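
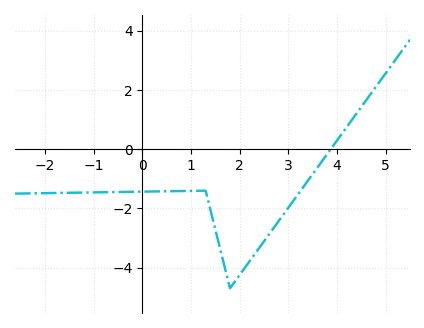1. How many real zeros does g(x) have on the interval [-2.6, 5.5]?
1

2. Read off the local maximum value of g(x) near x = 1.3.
-1.4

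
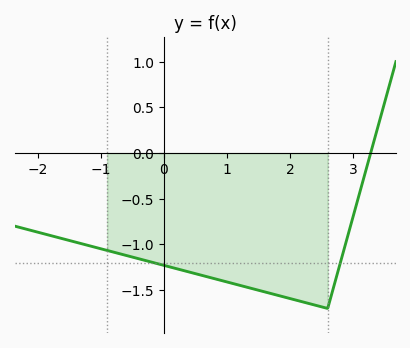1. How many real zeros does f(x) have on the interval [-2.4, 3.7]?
1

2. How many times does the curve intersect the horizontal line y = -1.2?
2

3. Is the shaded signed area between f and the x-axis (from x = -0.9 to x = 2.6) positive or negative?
negative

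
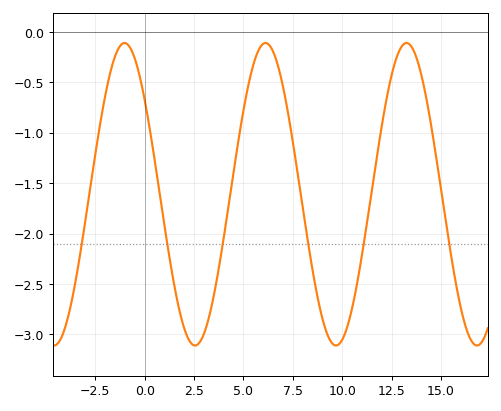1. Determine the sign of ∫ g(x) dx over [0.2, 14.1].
negative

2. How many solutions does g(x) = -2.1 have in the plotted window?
6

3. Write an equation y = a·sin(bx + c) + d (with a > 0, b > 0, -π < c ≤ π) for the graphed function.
y = 1.5sin(0.88x + 2.47) - 1.61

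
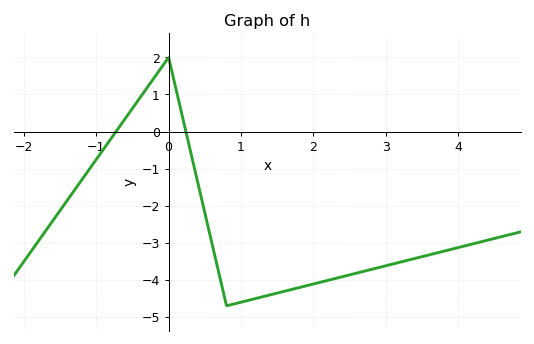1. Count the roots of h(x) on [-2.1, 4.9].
2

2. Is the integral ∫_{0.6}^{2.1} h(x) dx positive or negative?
negative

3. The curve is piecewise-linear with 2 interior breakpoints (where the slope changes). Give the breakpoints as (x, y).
(0, 2); (0.8, -4.7)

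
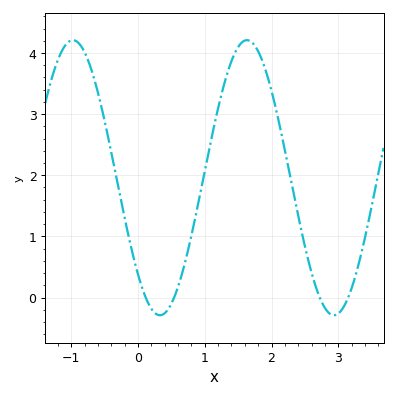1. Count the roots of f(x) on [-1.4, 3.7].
4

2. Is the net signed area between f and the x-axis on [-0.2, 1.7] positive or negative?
positive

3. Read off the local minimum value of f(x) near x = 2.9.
-0.3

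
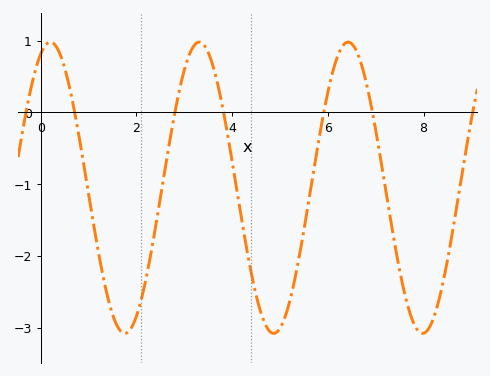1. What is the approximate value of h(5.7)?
-0.8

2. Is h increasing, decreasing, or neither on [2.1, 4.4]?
neither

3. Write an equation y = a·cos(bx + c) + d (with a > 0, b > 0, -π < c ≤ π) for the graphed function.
y = 2.03cos(2x - 0.41) - 1.05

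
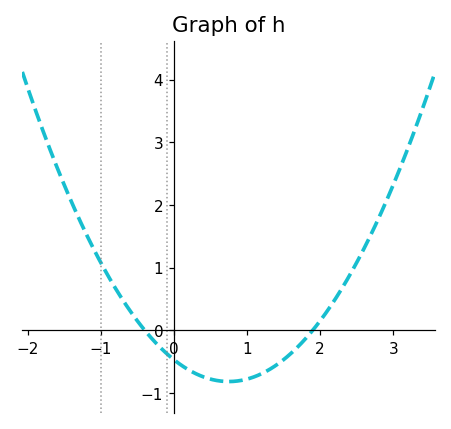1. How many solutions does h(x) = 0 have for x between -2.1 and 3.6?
2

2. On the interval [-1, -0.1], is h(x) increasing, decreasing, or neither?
decreasing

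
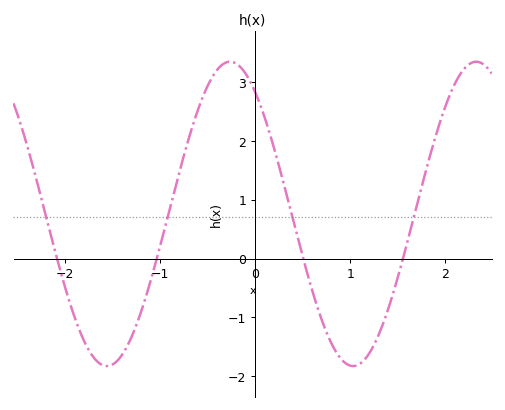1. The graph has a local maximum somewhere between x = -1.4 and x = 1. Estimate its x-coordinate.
-0.264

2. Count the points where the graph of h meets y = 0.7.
4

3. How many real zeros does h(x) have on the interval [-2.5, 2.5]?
4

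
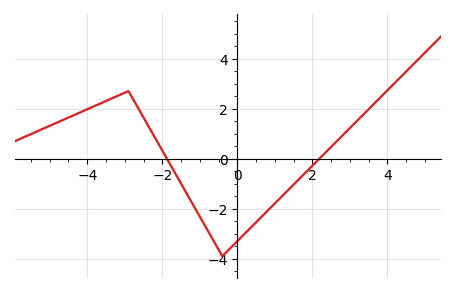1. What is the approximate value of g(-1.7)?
-0.468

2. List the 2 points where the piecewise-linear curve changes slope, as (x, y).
(-2.9, 2.7); (-0.4, -3.9)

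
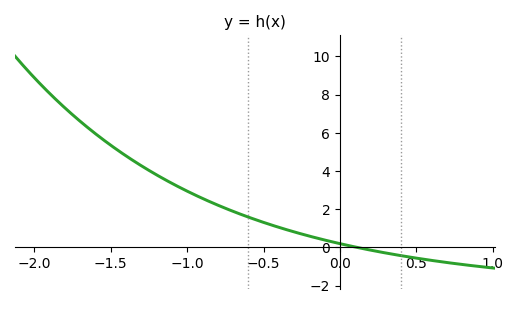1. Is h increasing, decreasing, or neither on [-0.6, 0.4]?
decreasing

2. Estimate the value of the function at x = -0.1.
0.38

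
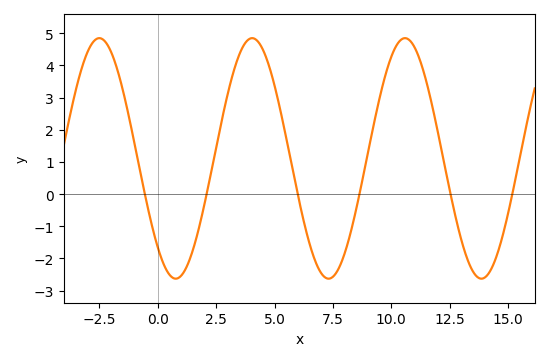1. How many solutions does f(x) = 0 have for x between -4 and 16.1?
6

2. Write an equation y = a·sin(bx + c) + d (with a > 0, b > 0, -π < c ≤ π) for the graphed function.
y = 3.74sin(0.96x - 2.31) + 1.11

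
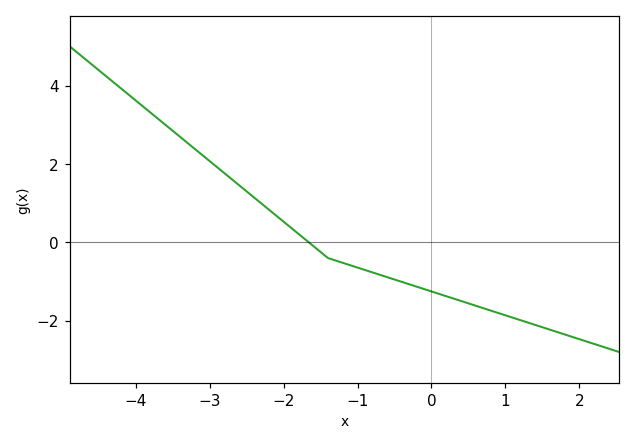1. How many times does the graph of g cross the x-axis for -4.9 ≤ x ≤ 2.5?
1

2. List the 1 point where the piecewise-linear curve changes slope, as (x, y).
(-1.4, -0.4)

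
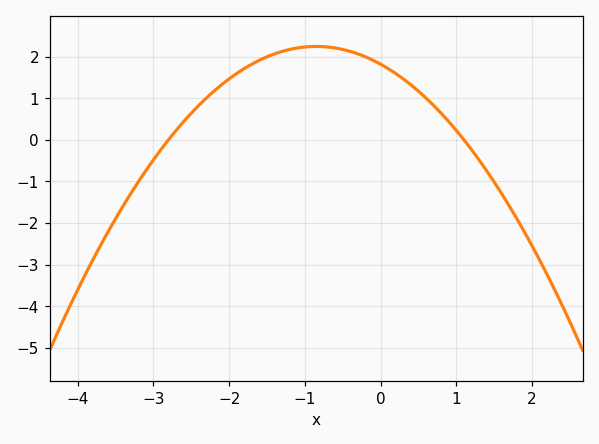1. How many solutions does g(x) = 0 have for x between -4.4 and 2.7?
2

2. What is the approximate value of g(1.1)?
0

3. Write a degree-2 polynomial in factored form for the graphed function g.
y = -0.59(x + 2.8)(x - 1.1)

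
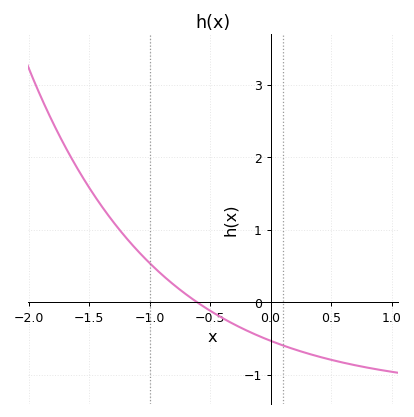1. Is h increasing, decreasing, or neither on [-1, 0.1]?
decreasing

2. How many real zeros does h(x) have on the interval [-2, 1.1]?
1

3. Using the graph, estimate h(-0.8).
0.2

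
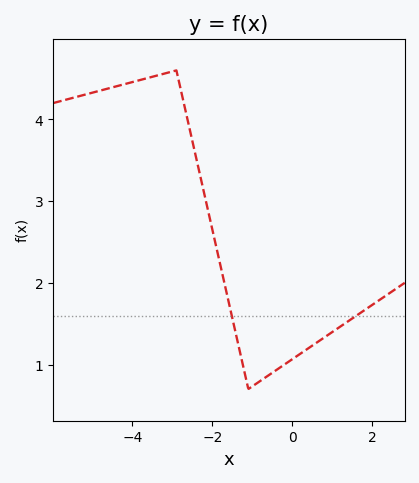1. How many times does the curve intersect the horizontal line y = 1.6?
2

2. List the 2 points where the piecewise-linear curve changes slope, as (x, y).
(-2.9, 4.6); (-1.1, 0.7)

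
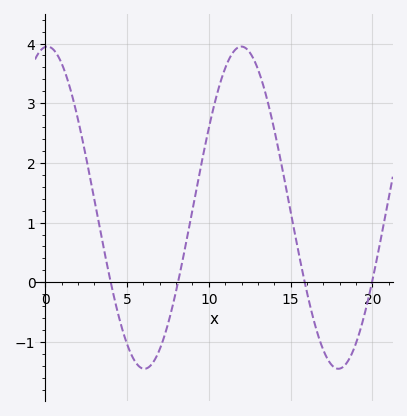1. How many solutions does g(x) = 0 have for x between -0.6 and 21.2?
4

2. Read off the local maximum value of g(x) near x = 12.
3.9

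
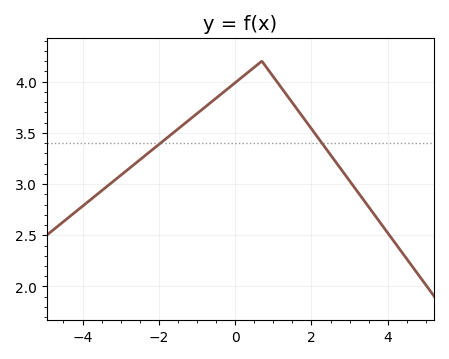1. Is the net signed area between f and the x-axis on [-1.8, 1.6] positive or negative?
positive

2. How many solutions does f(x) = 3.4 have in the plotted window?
2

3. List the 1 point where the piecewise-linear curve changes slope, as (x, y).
(0.7, 4.2)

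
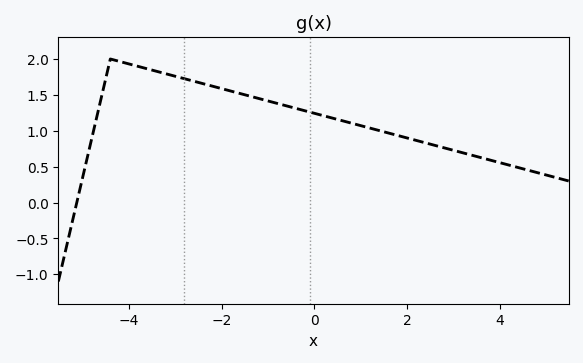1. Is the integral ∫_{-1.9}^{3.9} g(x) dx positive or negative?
positive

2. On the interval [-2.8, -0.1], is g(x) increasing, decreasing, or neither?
decreasing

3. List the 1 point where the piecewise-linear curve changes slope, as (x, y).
(-4.4, 2)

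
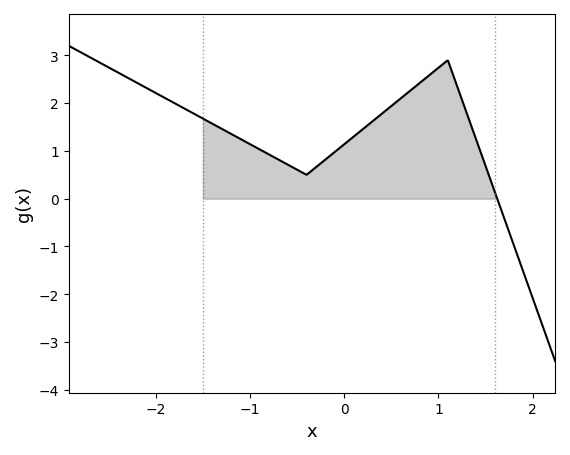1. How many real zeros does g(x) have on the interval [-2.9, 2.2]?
1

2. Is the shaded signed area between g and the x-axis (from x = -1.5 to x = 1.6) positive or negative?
positive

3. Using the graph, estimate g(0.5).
1.94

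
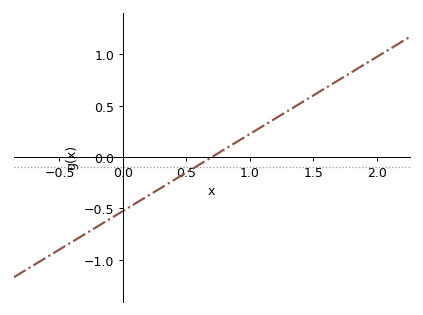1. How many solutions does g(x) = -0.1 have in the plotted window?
1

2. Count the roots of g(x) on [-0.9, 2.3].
1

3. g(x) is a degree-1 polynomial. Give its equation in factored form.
y = 0.75(x - 0.7)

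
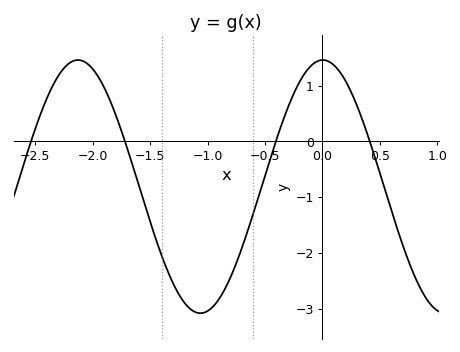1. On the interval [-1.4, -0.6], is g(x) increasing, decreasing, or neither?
neither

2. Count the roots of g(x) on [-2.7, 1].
4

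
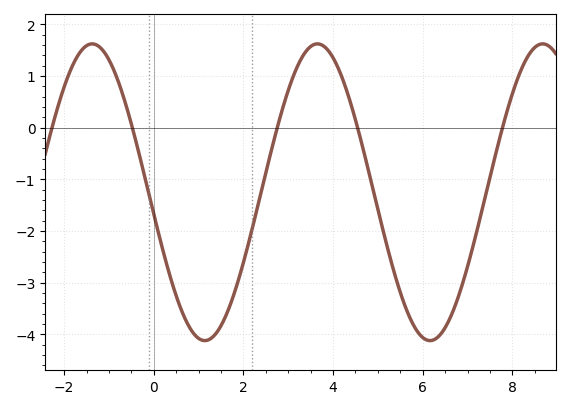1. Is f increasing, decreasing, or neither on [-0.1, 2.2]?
neither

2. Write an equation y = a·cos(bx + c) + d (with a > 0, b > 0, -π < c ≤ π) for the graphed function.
y = 2.87cos(1.25x + 1.72) - 1.25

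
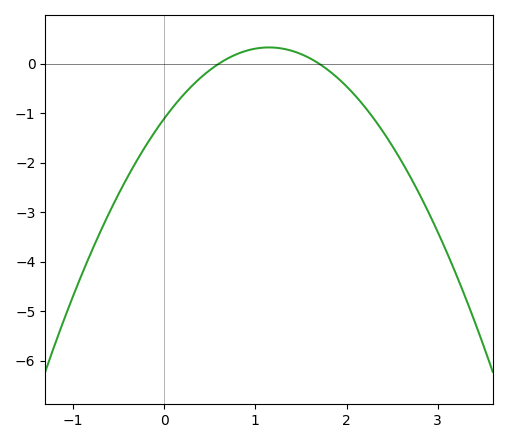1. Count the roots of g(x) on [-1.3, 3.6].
2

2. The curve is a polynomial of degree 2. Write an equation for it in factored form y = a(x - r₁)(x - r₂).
y = -1.09(x - 0.6)(x - 1.7)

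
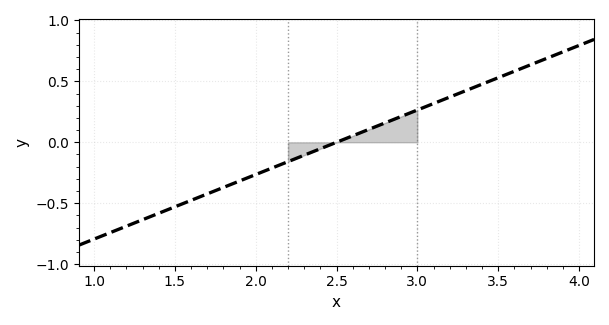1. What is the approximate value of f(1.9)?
-0.318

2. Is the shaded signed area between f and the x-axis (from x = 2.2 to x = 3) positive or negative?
positive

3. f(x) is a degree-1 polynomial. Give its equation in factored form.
y = 0.53(x - 2.5)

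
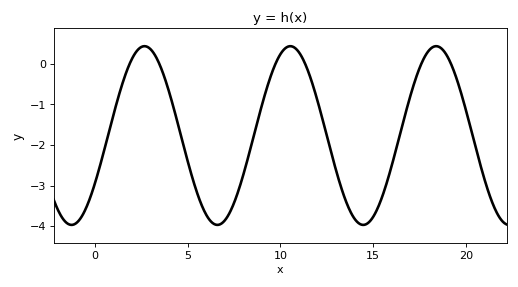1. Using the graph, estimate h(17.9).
0.3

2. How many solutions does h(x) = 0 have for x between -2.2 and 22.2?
6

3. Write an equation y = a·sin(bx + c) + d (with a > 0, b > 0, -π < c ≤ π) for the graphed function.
y = 2.2sin(0.8x - 0.57) - 1.77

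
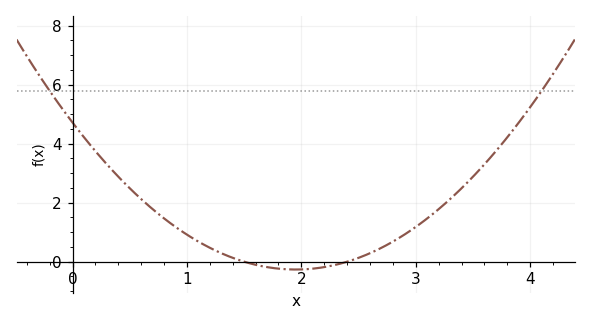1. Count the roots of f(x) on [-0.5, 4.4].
2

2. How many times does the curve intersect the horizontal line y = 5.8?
2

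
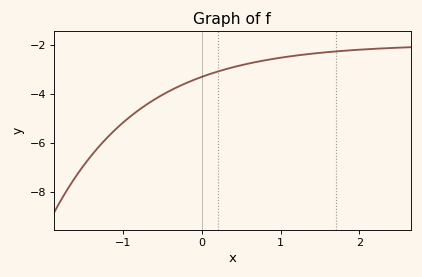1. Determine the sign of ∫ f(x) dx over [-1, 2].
negative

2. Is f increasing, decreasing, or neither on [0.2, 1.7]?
increasing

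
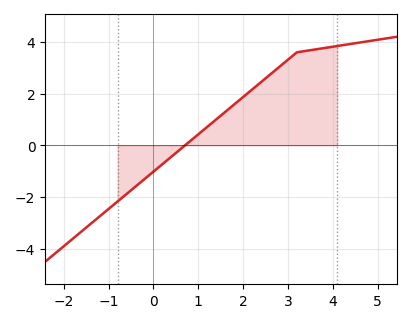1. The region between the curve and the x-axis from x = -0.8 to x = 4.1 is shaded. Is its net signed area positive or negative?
positive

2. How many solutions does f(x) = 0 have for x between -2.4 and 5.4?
1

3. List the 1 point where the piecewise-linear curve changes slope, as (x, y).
(3.2, 3.6)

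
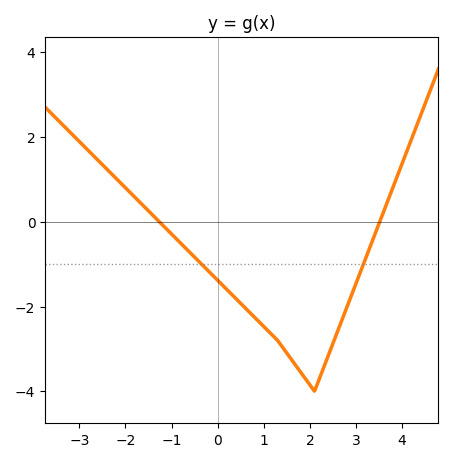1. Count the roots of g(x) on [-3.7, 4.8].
2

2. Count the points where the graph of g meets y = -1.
2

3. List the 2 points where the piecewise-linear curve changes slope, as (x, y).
(1.3, -2.8); (2.1, -4)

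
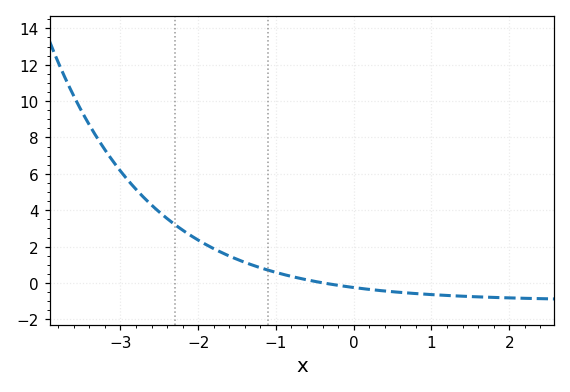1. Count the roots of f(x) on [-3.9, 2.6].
1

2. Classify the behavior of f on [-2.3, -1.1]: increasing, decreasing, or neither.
decreasing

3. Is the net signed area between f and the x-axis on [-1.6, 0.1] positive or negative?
positive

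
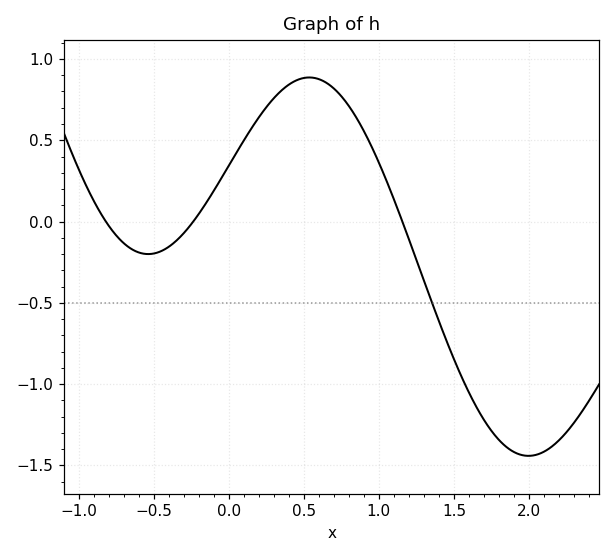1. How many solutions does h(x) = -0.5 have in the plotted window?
1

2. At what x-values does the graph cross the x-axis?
-0.818, -0.236, 1.16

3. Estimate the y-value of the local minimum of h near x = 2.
-1.44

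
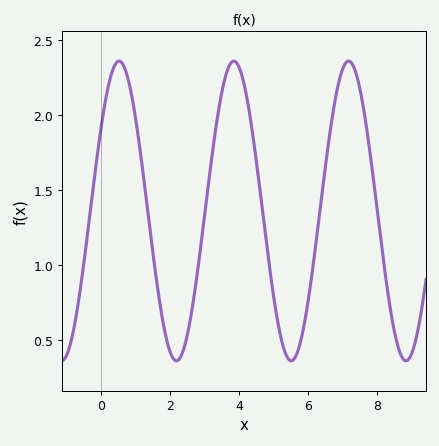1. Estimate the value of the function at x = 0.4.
2.34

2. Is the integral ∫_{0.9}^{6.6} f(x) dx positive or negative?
positive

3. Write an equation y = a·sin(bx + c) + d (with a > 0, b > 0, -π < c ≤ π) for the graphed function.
y = 1sin(1.89x + 0.592) + 1.36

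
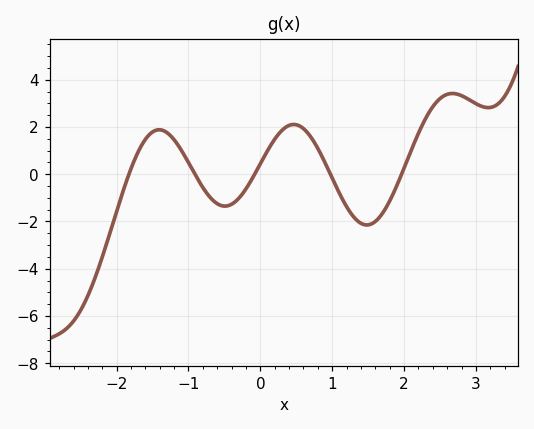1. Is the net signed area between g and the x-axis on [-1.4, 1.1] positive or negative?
positive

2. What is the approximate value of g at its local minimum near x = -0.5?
-1.35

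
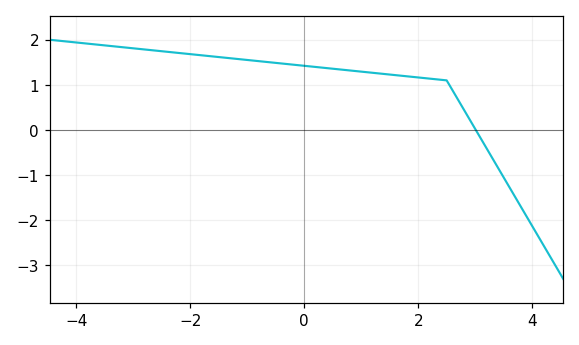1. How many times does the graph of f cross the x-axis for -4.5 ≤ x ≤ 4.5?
1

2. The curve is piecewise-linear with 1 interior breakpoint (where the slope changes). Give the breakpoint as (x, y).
(2.5, 1.1)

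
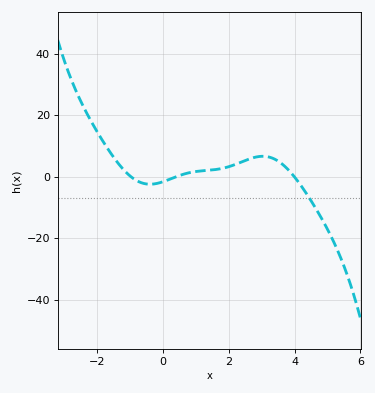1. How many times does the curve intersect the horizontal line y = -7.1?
1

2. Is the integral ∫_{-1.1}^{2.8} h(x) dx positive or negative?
positive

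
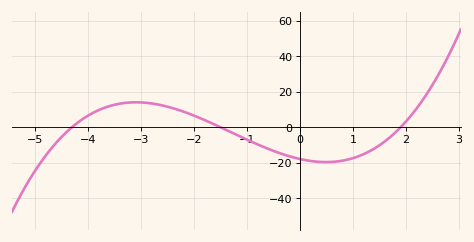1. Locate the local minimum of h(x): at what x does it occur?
0.492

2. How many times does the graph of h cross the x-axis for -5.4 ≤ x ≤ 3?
3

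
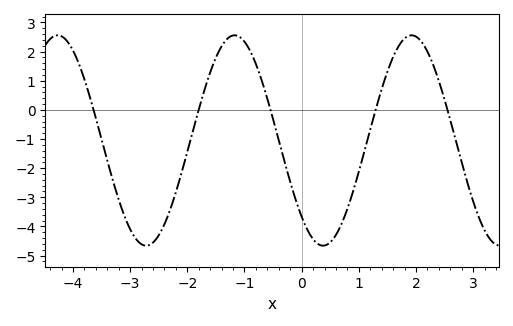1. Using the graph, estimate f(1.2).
-0.7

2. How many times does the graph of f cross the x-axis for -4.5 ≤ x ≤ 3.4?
5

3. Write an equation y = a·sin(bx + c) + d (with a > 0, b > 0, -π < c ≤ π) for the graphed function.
y = 3.61sin(2x - 2.3) - 1.05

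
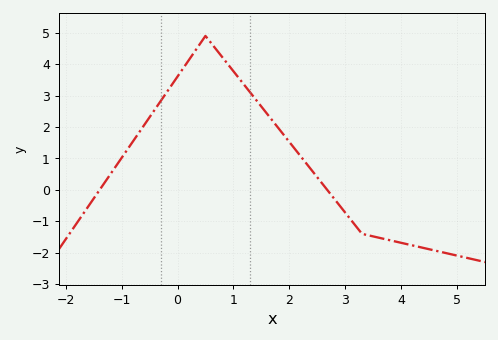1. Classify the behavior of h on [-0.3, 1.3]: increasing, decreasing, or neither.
neither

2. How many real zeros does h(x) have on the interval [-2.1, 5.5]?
2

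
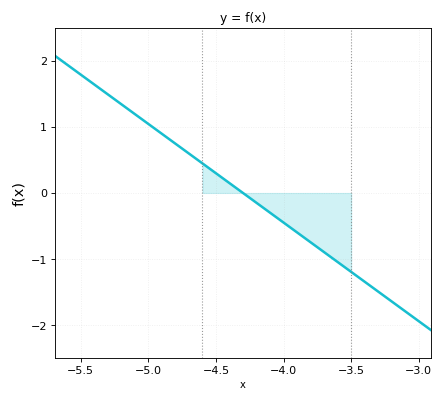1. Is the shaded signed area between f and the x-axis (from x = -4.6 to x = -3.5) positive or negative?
negative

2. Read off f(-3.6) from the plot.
-1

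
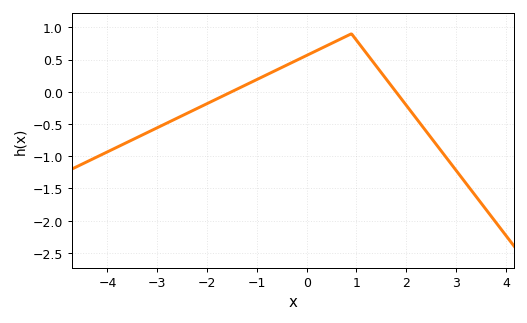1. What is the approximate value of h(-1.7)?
-0.05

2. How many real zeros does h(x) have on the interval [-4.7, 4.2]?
2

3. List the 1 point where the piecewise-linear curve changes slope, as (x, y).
(0.9, 0.9)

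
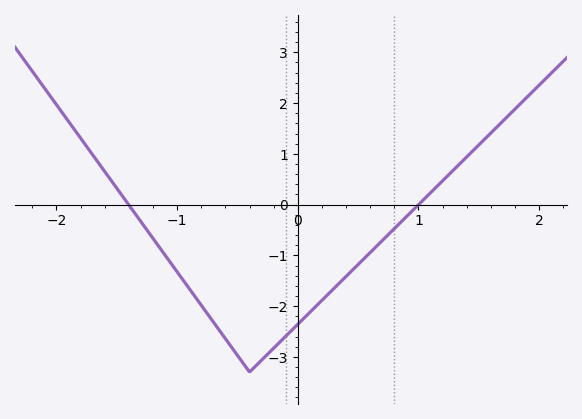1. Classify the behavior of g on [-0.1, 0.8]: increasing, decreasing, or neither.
increasing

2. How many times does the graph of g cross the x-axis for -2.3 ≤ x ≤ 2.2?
2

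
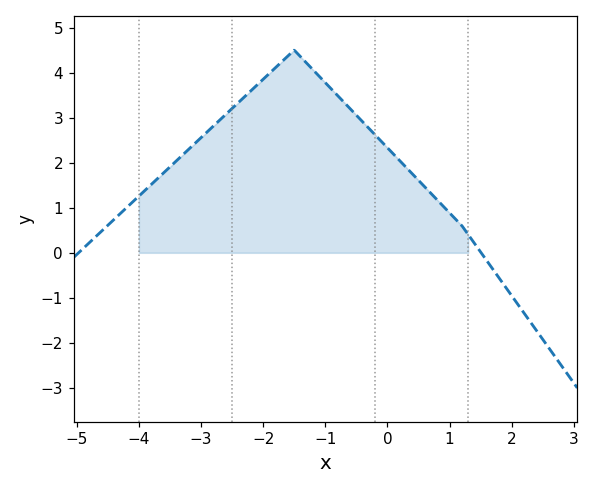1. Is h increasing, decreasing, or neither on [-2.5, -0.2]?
neither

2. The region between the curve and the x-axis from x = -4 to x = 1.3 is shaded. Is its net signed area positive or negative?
positive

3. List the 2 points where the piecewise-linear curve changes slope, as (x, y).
(-1.5, 4.5); (1.2, 0.6)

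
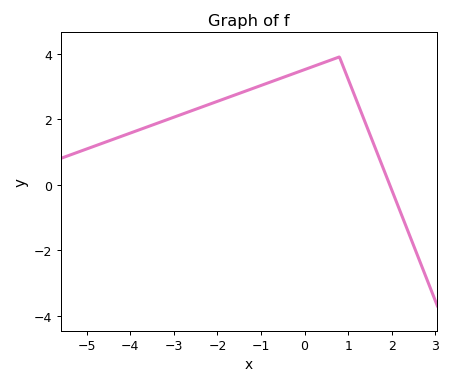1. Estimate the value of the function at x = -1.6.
2.8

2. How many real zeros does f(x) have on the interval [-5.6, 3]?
1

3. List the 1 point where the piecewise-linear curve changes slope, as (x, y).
(0.8, 3.9)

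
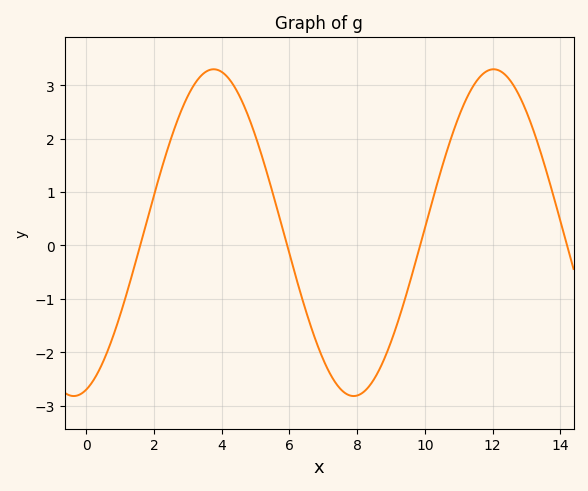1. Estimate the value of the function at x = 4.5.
2.8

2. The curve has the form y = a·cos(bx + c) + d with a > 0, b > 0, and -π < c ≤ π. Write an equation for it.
y = 3.06cos(0.76x - 2.9) + 0.24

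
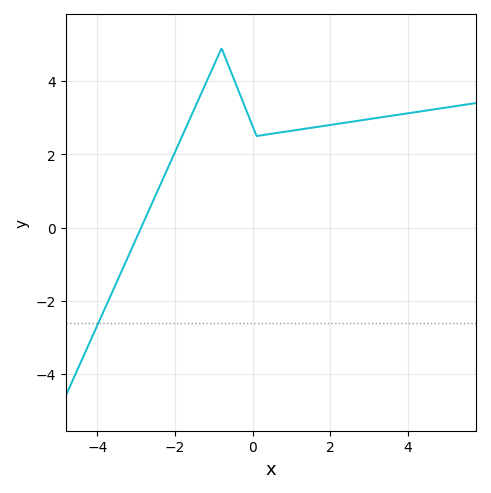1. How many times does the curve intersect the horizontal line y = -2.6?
1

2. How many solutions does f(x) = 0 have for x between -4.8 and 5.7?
1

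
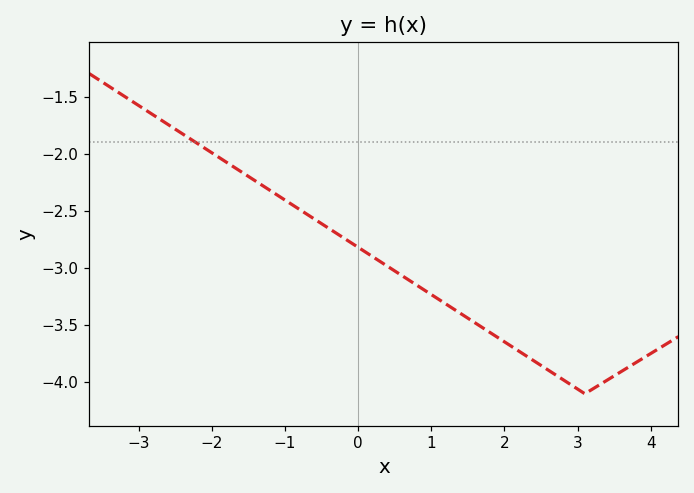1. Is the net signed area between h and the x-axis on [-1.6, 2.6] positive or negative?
negative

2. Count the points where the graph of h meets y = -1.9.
1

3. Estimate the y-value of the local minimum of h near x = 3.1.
-4.1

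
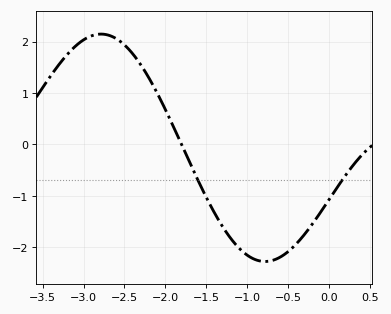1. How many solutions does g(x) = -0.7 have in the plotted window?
2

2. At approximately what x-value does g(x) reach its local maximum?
-2.79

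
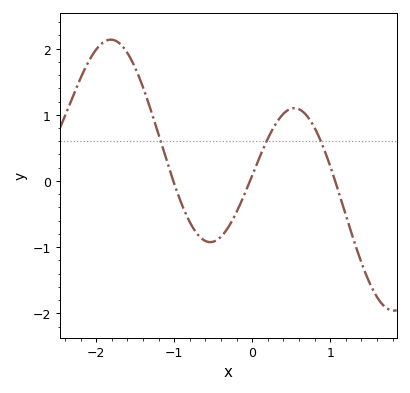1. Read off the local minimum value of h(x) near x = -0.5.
-0.924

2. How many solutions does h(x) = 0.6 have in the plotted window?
3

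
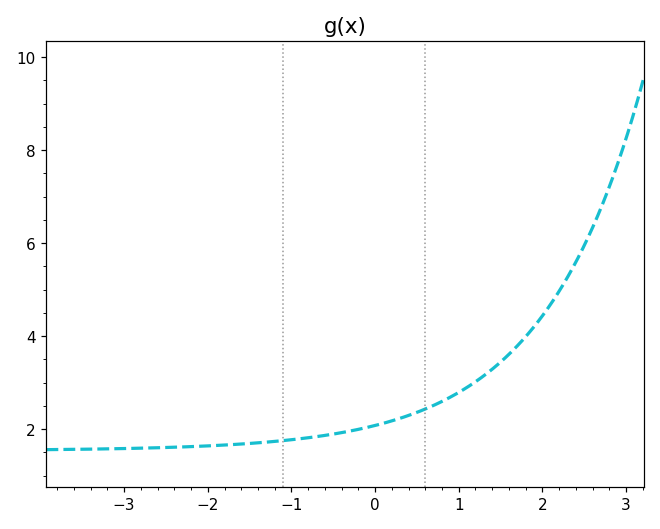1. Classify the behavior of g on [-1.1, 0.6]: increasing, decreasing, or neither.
increasing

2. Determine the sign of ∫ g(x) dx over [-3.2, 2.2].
positive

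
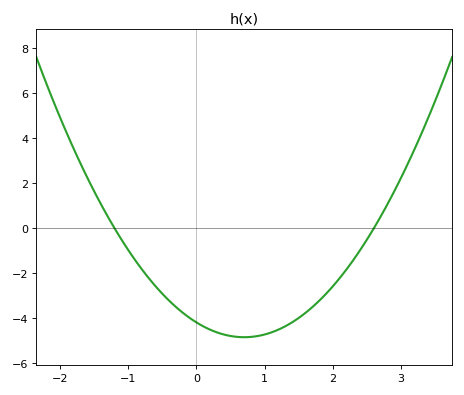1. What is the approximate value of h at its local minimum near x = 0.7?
-4.84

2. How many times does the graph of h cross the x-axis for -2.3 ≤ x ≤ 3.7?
2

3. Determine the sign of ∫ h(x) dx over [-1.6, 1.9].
negative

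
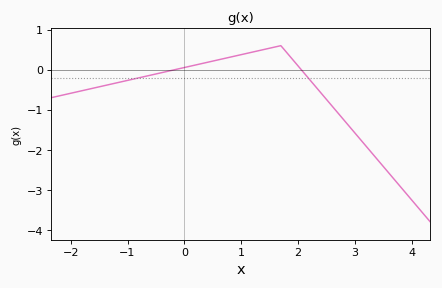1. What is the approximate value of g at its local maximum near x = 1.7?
0.6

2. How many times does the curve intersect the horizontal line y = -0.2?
2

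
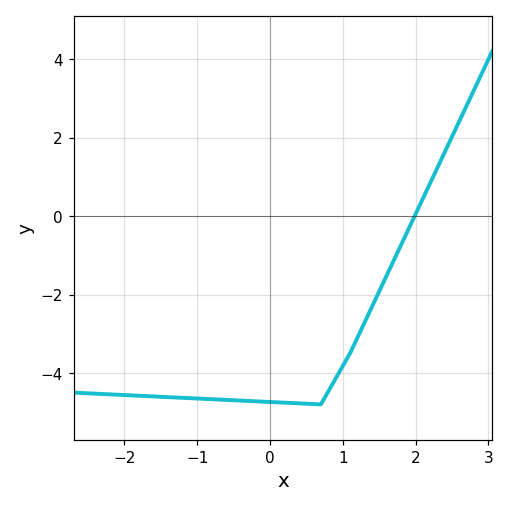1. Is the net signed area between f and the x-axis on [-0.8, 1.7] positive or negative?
negative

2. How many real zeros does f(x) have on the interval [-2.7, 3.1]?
1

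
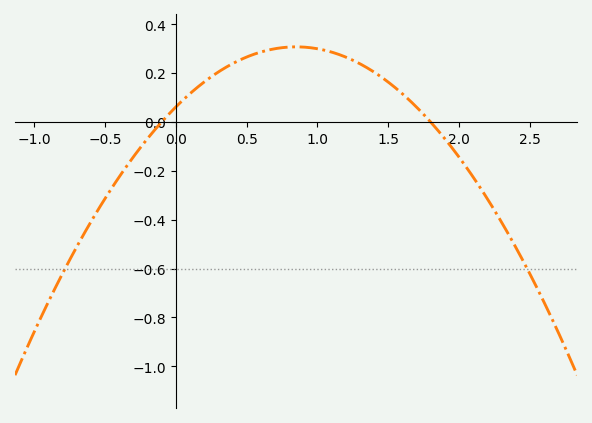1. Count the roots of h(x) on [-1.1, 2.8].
2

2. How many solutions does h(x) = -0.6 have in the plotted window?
2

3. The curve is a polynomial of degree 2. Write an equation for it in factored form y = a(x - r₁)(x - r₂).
y = -0.34(x + 0.1)(x - 1.8)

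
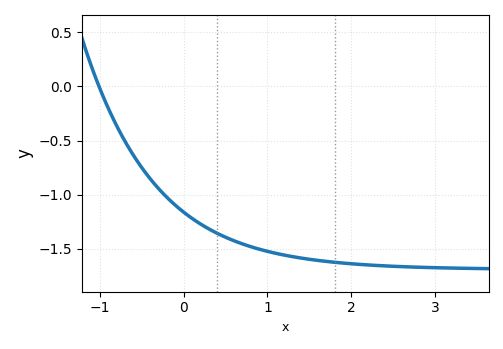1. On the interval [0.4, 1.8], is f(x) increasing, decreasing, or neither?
decreasing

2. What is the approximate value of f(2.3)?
-1.65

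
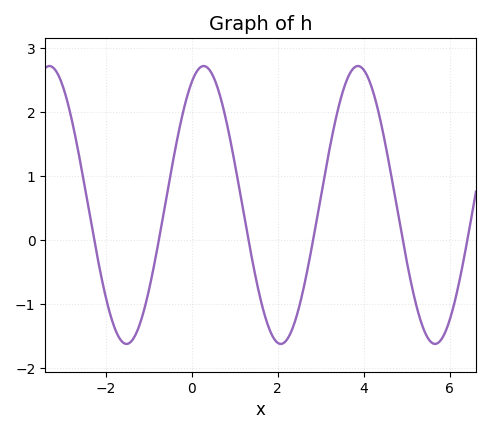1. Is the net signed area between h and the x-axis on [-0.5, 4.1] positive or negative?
positive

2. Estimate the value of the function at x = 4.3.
2.1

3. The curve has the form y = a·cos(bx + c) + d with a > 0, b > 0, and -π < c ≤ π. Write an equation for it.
y = 2.17cos(1.8x - 0.48) + 0.55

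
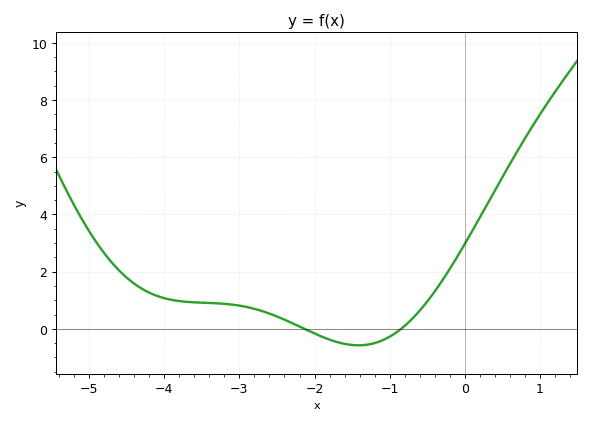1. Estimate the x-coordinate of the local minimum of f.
-1.4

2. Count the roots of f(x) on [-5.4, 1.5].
2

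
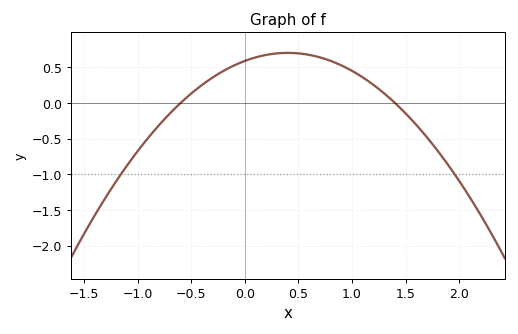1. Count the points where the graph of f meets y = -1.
2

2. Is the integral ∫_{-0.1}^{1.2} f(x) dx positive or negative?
positive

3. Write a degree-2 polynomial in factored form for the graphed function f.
y = -0.7(x + 0.6)(x - 1.4)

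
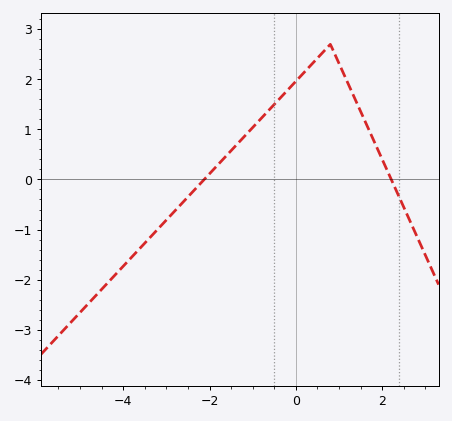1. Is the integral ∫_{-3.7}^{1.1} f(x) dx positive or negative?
positive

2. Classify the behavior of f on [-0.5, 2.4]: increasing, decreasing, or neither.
neither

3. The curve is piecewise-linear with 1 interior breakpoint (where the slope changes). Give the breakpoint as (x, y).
(0.8, 2.7)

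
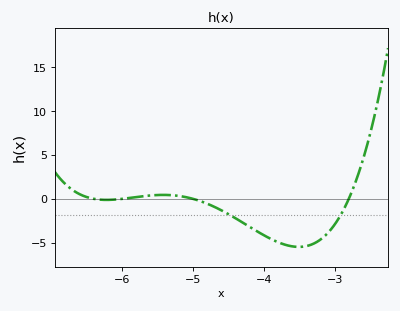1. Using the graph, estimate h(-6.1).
-0.078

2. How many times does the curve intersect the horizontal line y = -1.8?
2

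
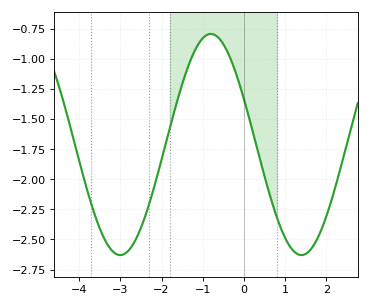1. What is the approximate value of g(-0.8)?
-0.8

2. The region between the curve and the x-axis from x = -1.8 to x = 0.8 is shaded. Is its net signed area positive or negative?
negative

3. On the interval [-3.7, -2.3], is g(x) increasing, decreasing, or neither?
neither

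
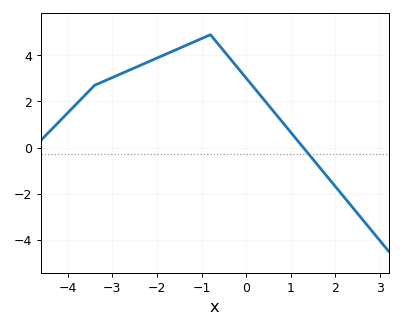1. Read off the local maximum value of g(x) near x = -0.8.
4.8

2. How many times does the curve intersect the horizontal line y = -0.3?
1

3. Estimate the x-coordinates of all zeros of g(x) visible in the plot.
1.2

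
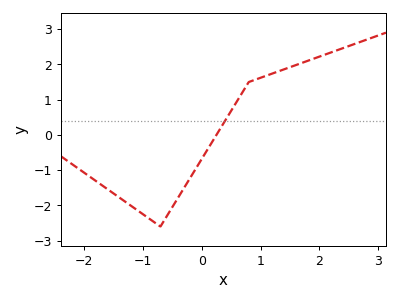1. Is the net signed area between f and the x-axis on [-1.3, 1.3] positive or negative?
negative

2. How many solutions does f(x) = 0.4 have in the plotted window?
1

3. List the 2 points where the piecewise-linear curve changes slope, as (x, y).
(-0.7, -2.6); (0.8, 1.5)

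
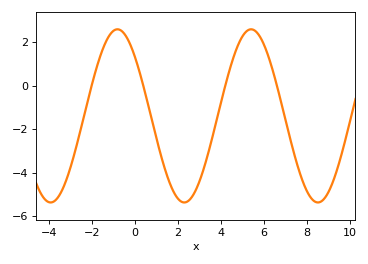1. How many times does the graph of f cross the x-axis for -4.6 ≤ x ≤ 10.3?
4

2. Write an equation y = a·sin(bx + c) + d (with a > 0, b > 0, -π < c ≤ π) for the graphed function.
y = 3.98sin(1.01x + 2.4) - 1.38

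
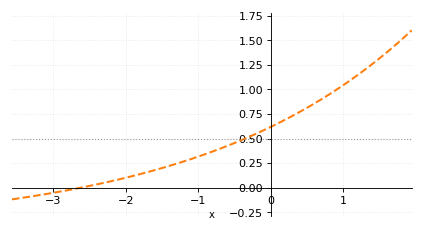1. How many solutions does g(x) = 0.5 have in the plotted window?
1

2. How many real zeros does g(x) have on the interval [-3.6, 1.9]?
1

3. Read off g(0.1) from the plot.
0.66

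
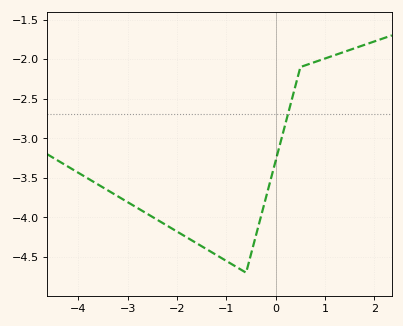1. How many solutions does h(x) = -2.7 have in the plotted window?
1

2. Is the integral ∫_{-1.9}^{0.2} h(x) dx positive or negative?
negative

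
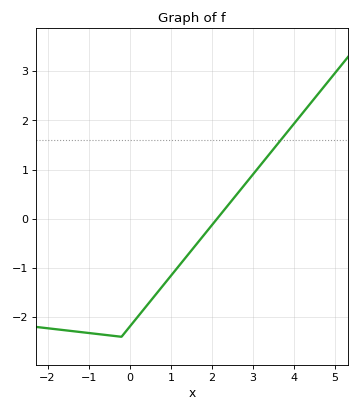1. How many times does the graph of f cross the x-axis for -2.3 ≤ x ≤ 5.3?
1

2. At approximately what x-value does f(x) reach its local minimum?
-0.2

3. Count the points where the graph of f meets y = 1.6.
1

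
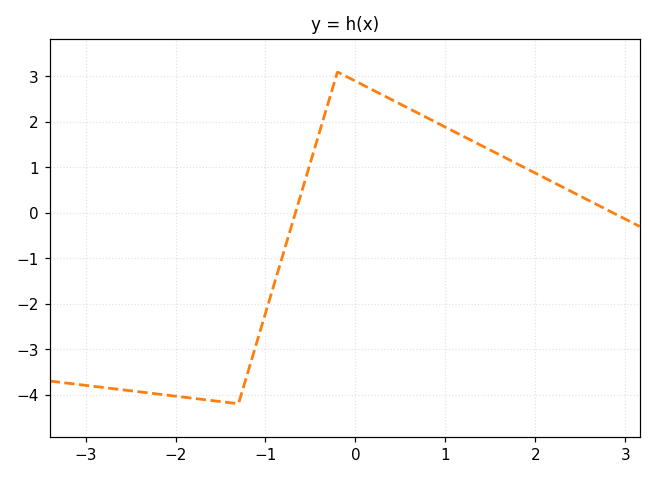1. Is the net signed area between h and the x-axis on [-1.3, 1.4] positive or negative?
positive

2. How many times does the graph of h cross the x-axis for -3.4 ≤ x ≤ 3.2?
2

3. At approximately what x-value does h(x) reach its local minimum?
-1.3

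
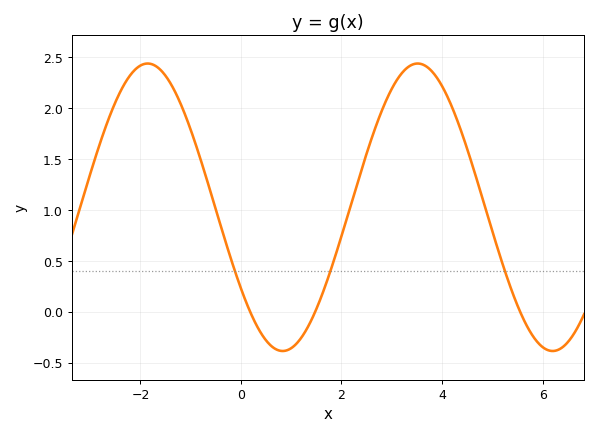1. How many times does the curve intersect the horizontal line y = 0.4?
3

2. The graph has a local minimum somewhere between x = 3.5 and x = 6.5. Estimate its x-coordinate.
6.2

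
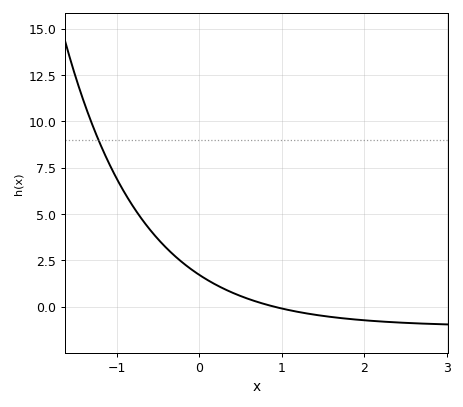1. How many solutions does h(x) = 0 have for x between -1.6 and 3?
1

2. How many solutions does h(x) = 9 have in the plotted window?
1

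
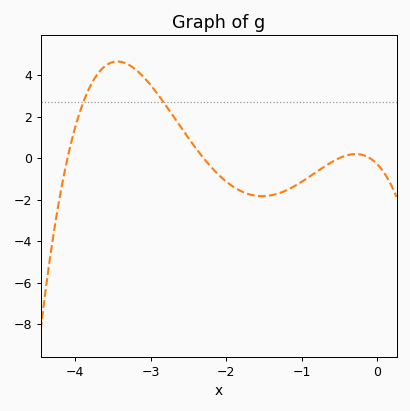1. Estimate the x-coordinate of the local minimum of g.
-1.53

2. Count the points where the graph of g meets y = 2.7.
2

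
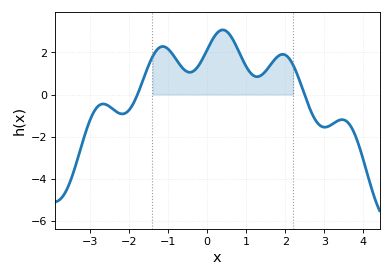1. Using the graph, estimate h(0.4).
3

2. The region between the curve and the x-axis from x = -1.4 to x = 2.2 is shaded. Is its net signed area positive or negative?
positive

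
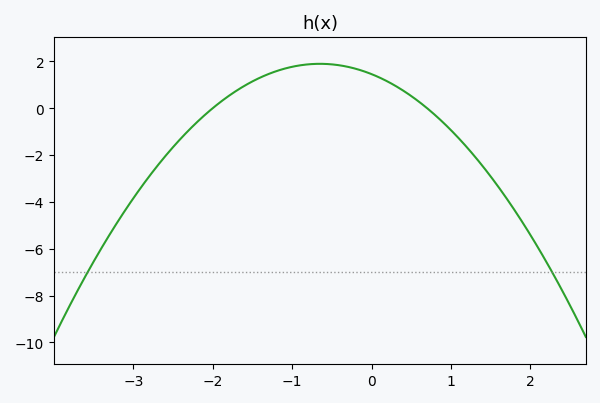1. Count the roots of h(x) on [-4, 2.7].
2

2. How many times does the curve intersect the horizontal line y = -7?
2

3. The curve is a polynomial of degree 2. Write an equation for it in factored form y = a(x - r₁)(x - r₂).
y = -1.04(x + 2)(x - 0.7)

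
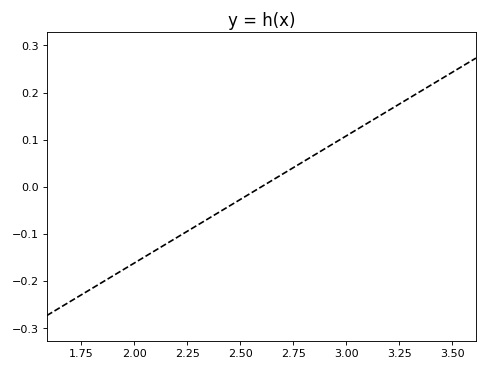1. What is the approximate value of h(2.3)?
-0.081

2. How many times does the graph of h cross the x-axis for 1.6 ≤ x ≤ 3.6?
1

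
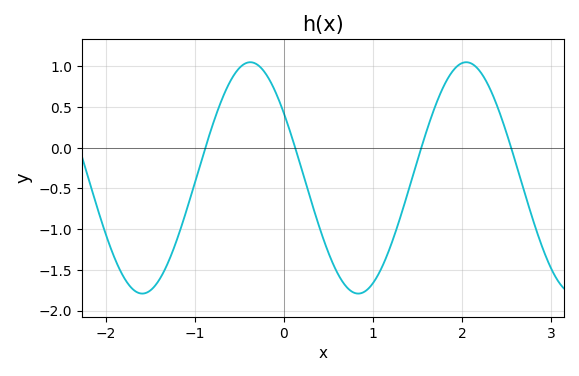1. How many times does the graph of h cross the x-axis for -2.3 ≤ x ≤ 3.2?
4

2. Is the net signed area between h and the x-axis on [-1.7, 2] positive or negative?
negative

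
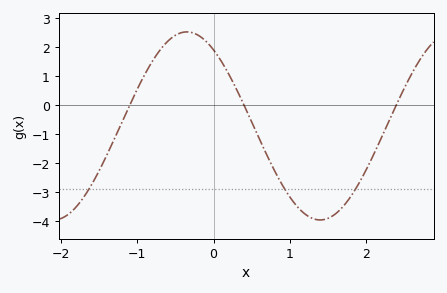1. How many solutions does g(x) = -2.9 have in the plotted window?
3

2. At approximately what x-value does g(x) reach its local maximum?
-0.4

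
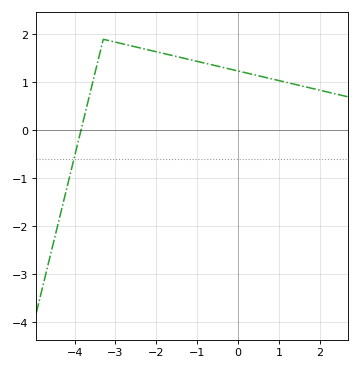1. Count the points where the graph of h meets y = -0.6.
1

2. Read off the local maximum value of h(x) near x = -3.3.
1.9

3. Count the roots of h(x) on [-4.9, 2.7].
1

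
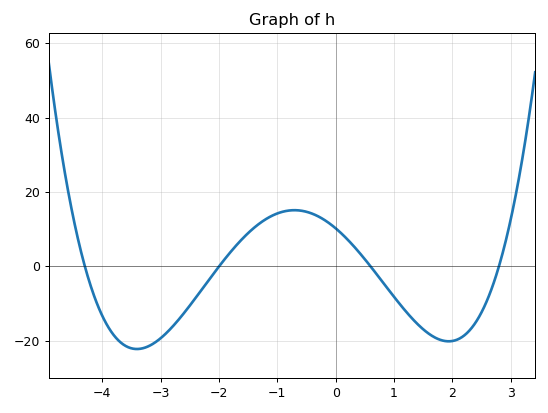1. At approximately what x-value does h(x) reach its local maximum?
-0.704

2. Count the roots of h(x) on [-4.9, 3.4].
4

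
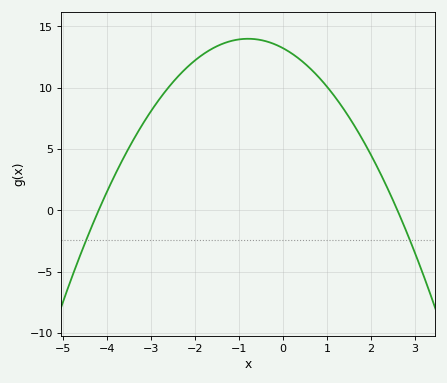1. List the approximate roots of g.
-4.2, 2.6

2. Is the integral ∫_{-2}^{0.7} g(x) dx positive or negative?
positive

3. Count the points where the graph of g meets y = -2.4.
2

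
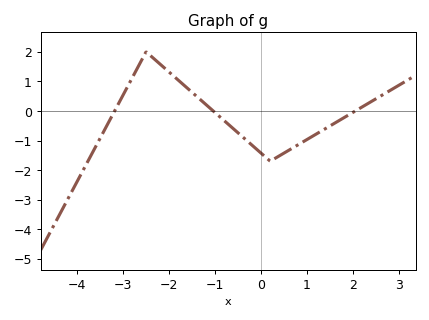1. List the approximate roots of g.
-3.18, -1.04, 2.05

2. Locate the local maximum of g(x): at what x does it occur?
-2.5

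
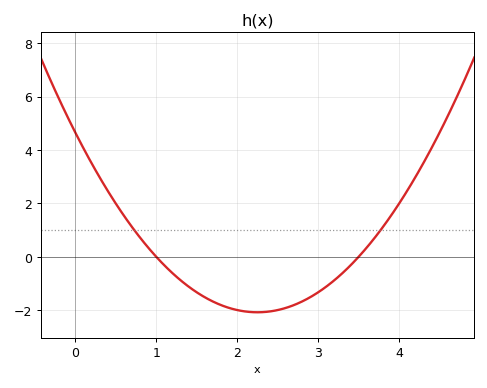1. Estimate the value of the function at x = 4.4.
4.07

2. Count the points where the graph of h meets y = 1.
2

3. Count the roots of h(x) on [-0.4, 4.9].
2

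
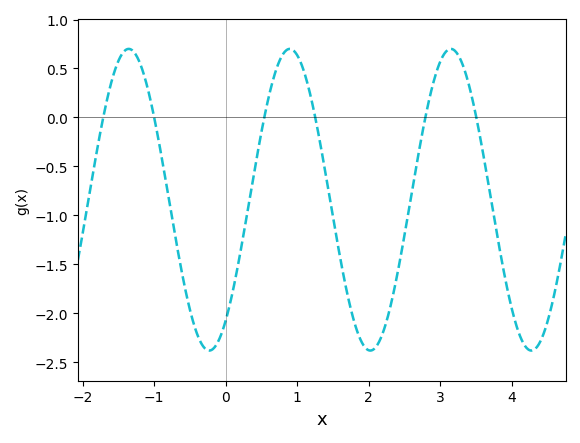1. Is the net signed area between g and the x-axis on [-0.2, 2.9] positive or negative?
negative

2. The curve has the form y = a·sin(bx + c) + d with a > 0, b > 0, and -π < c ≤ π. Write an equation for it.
y = 1.54sin(2.8x - 0.93) - 0.84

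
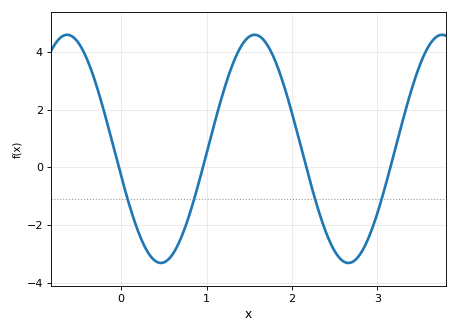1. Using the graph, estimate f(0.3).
-2.8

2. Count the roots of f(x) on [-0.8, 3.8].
4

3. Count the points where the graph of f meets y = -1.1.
4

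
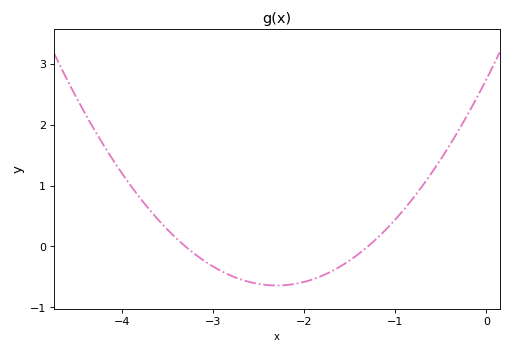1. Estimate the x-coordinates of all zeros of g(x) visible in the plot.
-3.3, -1.3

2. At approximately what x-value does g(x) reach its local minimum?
-2.3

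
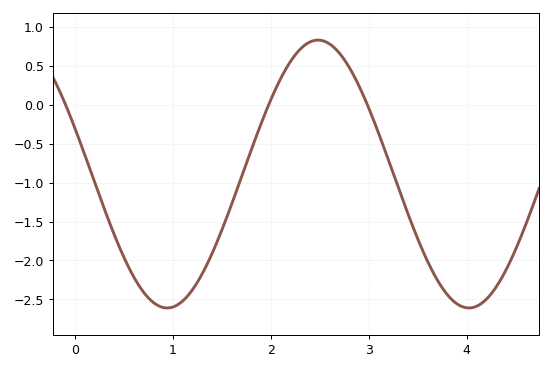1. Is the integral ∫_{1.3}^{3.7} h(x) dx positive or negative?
negative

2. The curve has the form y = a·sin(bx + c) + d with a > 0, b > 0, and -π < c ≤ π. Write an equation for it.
y = 1.72sin(2.04x + 2.79) - 0.89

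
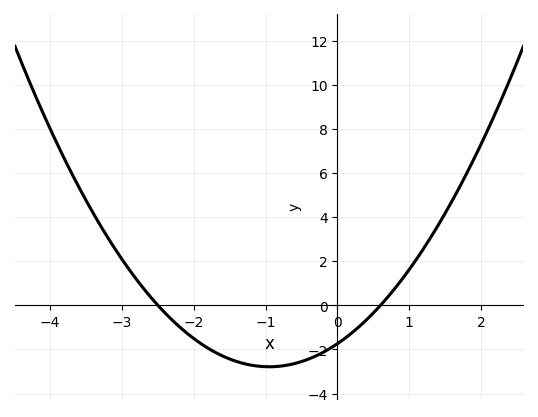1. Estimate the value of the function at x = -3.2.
3.09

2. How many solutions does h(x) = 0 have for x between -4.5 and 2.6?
2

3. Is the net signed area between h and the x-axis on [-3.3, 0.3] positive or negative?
negative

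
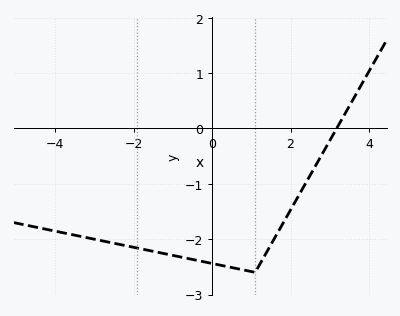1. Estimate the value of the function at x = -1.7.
-2.19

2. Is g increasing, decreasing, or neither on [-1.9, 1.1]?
decreasing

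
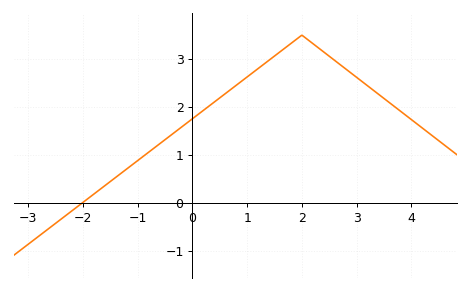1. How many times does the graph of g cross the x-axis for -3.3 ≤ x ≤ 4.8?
1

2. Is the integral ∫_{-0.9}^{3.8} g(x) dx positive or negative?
positive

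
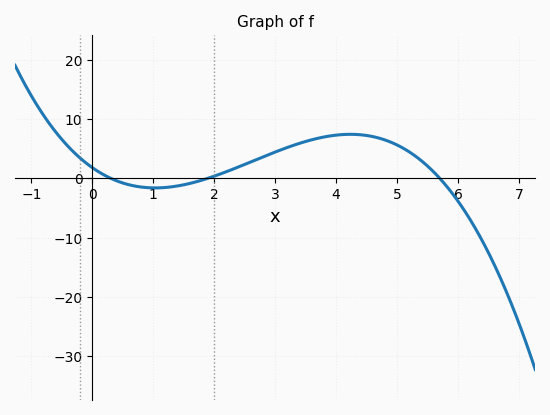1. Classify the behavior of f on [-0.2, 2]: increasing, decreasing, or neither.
neither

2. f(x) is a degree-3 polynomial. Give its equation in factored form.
y = -0.55(x - 0.3)(x - 1.9)(x - 5.7)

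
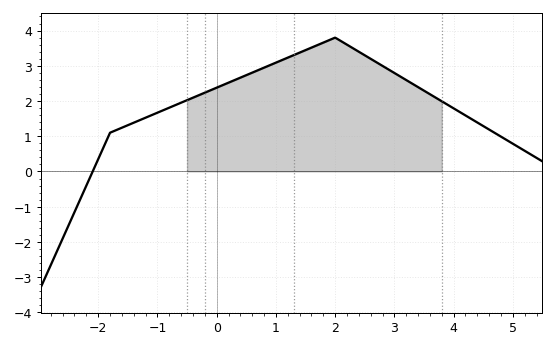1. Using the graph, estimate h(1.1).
3.2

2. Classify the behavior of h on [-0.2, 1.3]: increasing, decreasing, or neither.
increasing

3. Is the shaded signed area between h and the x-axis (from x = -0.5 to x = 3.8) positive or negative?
positive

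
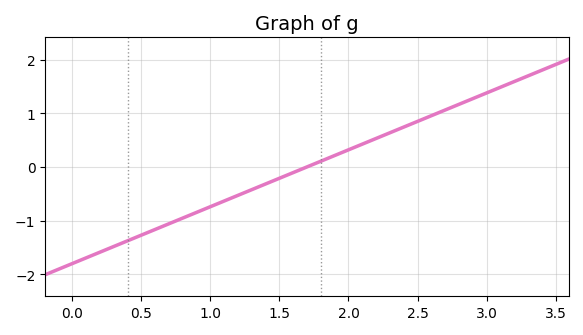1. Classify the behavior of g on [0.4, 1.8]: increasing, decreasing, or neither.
increasing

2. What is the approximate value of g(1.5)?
-0.2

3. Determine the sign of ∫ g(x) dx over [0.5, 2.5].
negative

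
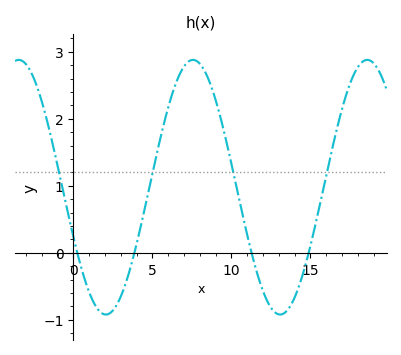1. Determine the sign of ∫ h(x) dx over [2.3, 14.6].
positive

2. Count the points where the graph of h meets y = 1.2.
4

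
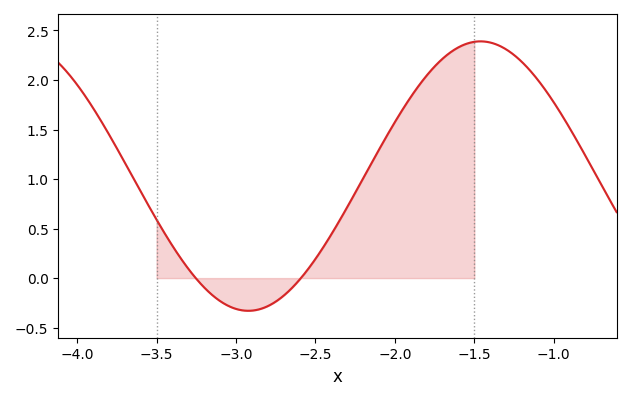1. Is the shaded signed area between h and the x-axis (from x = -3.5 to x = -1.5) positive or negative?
positive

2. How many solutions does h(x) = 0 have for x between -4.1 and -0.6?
2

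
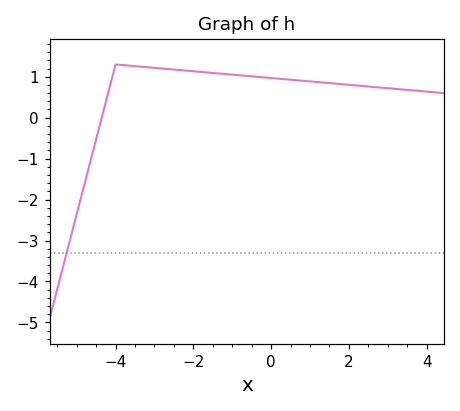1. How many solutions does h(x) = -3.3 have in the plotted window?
1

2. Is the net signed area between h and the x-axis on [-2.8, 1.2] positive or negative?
positive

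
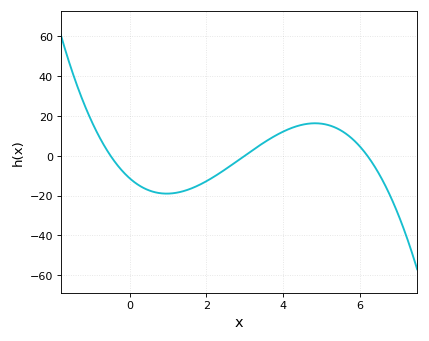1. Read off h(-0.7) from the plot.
6.23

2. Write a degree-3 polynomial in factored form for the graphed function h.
y = -1.22(x + 0.5)(x - 3)(x - 6.2)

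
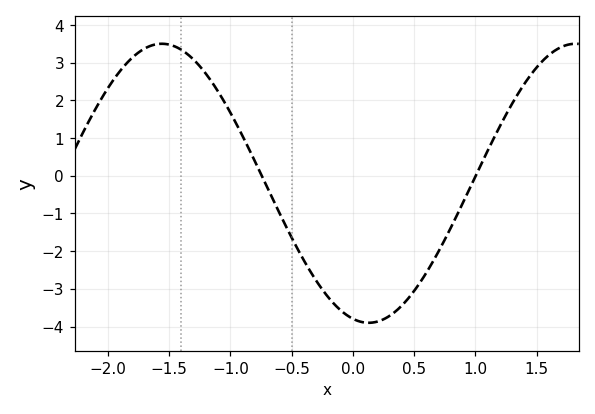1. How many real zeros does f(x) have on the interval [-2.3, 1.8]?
2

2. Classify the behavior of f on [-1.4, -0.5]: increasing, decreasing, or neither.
decreasing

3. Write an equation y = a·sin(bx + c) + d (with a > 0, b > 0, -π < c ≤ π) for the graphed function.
y = 3.7sin(1.9x - 1.8) - 0.2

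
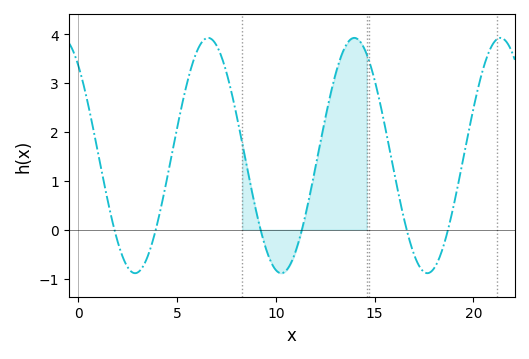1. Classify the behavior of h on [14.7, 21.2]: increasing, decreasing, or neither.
neither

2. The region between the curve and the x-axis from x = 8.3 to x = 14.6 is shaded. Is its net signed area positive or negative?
positive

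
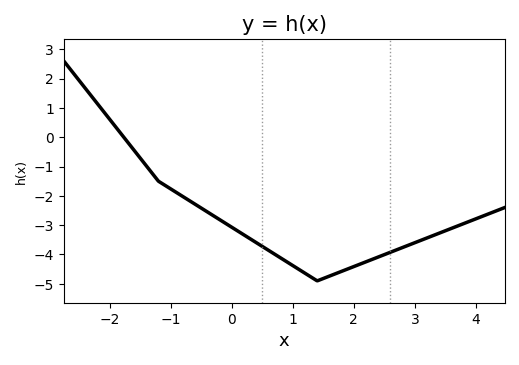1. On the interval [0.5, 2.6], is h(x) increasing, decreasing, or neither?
neither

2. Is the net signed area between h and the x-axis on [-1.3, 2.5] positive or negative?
negative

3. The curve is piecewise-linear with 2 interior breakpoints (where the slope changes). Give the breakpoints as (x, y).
(-1.2, -1.5); (1.4, -4.9)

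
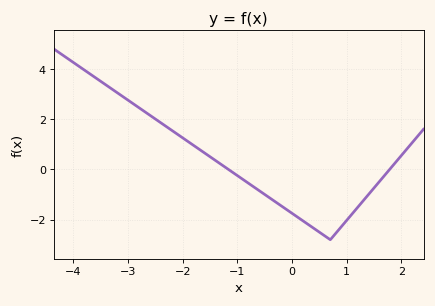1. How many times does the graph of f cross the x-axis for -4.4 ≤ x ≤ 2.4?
2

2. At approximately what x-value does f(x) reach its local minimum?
0.7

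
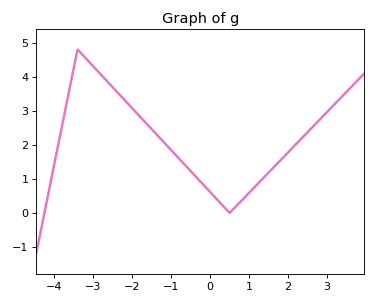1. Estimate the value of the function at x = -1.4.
2.34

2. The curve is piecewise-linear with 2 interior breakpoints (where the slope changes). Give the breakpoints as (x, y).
(-3.4, 4.8); (0.5, 0)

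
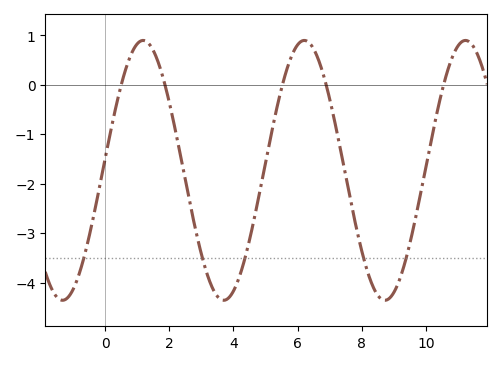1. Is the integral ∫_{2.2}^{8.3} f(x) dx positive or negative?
negative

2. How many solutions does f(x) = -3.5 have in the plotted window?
5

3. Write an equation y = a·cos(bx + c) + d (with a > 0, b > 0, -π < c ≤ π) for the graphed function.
y = 2.63cos(1.25x - 1.48) - 1.73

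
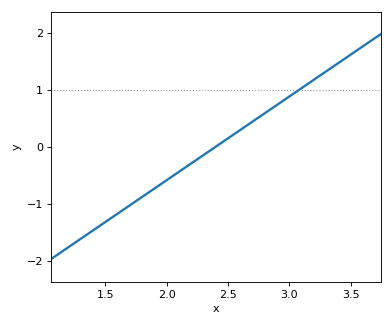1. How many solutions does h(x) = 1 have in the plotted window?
1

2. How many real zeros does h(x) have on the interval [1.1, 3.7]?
1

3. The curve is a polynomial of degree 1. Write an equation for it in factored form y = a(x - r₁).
y = 1.47(x - 2.4)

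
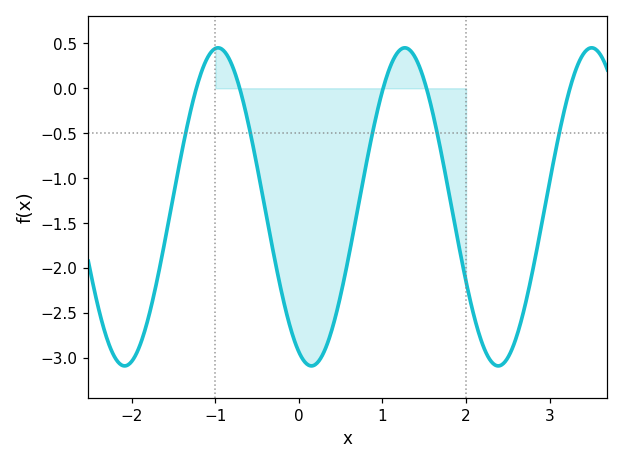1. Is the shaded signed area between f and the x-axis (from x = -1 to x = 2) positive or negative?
negative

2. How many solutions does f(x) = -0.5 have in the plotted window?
5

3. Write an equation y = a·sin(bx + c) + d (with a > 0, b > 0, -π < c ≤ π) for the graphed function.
y = 1.77sin(2.8x - 2) - 1.32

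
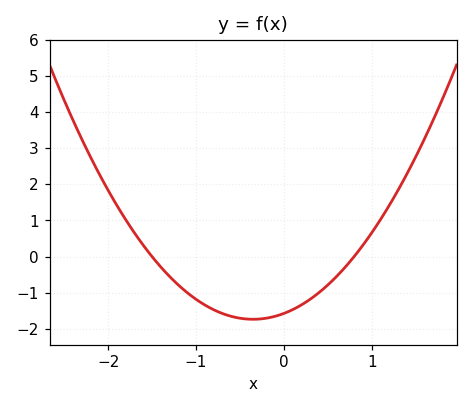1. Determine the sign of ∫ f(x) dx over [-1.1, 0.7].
negative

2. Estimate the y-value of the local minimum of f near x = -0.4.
-1.73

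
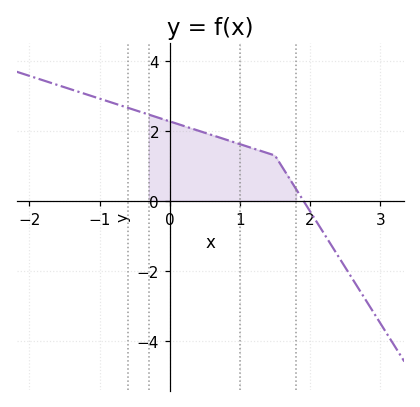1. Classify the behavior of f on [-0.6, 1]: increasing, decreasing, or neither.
decreasing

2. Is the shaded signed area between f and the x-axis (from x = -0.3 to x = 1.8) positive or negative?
positive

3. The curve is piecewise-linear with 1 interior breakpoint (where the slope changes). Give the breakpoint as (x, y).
(1.5, 1.3)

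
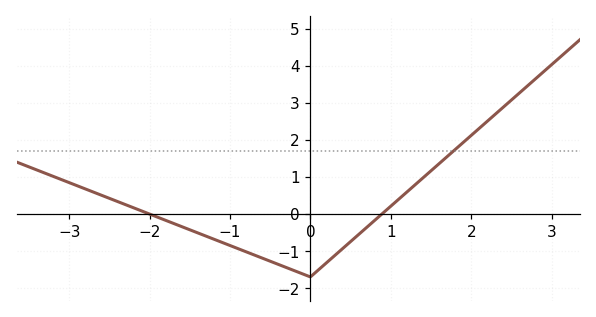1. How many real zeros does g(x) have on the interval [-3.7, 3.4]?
2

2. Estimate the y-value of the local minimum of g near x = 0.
-1.7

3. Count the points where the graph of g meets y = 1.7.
1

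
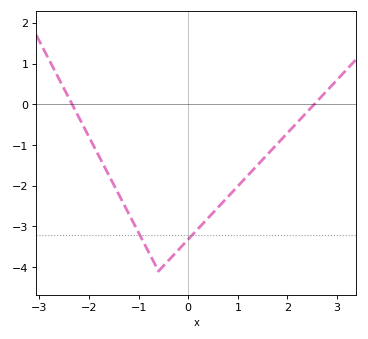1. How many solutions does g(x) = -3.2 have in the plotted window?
2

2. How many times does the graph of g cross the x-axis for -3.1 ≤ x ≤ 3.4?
2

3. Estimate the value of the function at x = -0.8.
-3.63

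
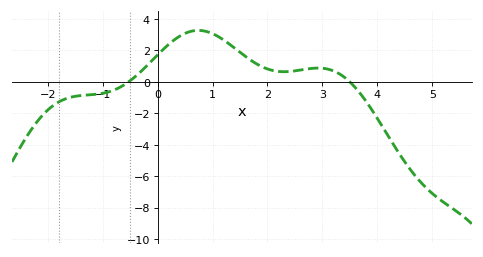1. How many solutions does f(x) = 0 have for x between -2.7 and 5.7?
2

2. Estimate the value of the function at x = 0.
1.71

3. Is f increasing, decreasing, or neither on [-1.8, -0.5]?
increasing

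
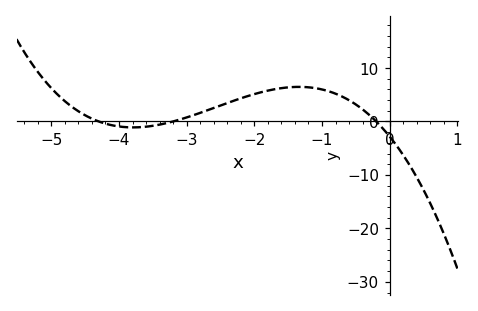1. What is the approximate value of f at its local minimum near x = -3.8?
-1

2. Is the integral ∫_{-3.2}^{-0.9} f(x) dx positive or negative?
positive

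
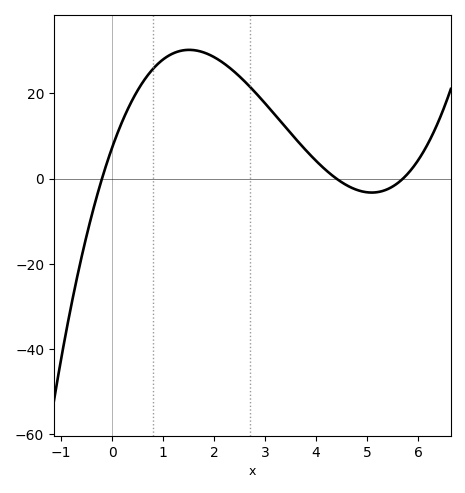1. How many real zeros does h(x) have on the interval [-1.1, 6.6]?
3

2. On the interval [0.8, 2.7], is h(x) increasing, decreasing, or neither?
neither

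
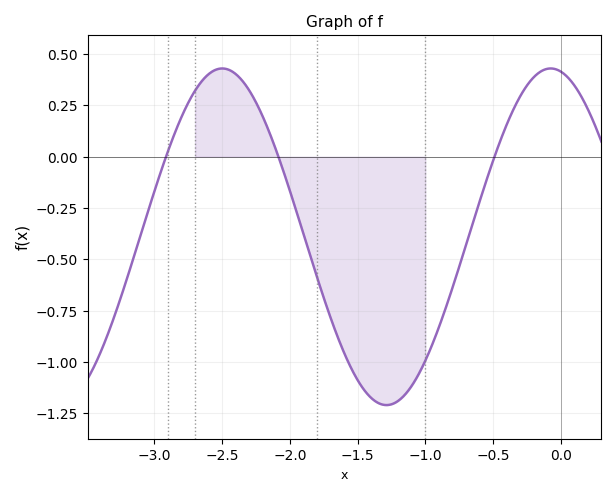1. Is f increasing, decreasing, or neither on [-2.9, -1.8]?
neither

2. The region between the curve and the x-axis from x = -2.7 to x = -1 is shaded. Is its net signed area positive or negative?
negative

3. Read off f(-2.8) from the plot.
0.2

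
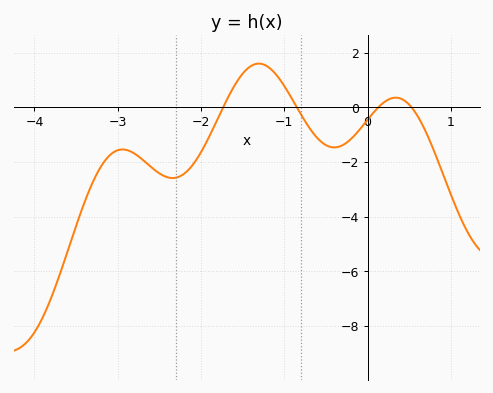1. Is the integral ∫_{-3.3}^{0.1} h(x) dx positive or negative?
negative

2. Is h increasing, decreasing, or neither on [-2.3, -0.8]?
neither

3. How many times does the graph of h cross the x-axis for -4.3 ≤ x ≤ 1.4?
4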